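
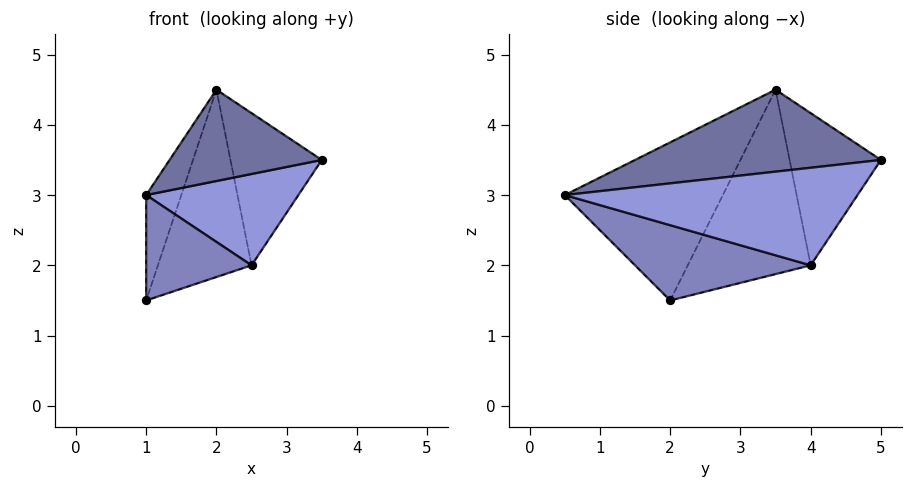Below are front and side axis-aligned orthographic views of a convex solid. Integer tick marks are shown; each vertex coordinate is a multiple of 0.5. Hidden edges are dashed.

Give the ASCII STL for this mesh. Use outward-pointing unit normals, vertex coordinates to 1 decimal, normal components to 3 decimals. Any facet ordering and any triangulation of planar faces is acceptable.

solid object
 facet normal 0.765 -0.473 0.437
  outer loop
   vertex 1.0 0.5 3.0
   vertex 3.5 5.0 3.5
   vertex 2.0 3.5 4.5
  endloop
 endfacet
 facet normal 0.762 -0.457 -0.457
  outer loop
   vertex 2.5 4.0 2.0
   vertex 1.0 0.5 3.0
   vertex 1.0 2.0 1.5
  endloop
 endfacet
 facet normal 0.853 -0.444 -0.273
  outer loop
   vertex 2.5 4.0 2.0
   vertex 3.5 5.0 3.5
   vertex 1.0 0.5 3.0
  endloop
 endfacet
 facet normal -0.795 0.606 -0.038
  outer loop
   vertex 2.5 4.0 2.0
   vertex 1.0 2.0 1.5
   vertex 2.0 3.5 4.5
  endloop
 endfacet
 facet normal -0.707 0.707 0.000
  outer loop
   vertex 2.5 4.0 2.0
   vertex 2.0 3.5 4.5
   vertex 3.5 5.0 3.5
  endloop
 endfacet
 facet normal -0.954 0.212 0.212
  outer loop
   vertex 1.0 0.5 3.0
   vertex 2.0 3.5 4.5
   vertex 1.0 2.0 1.5
  endloop
 endfacet
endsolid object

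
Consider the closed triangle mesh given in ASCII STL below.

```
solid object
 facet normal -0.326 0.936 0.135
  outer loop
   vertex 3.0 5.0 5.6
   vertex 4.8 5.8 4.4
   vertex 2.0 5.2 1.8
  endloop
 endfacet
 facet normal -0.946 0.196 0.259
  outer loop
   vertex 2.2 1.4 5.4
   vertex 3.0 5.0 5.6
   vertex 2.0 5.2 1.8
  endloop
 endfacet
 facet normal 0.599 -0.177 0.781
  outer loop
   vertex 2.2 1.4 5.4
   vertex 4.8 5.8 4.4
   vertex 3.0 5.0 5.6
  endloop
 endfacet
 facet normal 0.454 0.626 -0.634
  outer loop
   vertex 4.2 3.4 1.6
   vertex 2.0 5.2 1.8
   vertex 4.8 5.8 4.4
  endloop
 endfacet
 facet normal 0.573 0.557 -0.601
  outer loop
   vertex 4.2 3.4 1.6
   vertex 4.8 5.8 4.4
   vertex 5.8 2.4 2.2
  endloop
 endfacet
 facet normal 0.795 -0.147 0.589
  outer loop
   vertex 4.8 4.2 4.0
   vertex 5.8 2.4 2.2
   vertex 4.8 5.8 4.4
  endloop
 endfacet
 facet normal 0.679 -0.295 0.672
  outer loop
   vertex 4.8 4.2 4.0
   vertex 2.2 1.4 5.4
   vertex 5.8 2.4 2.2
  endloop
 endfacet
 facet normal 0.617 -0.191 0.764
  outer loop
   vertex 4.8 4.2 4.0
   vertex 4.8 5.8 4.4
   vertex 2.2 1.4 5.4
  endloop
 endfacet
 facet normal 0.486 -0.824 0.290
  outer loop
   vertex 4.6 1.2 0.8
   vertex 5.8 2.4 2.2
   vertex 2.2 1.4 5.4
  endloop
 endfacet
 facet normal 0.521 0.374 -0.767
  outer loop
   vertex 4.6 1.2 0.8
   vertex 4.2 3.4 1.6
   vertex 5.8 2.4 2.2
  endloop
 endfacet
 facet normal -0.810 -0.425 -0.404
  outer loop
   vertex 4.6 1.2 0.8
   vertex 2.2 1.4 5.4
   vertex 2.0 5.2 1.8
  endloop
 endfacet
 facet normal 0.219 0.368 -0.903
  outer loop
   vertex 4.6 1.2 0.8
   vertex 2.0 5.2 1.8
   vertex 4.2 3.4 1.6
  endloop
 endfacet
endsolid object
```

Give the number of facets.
12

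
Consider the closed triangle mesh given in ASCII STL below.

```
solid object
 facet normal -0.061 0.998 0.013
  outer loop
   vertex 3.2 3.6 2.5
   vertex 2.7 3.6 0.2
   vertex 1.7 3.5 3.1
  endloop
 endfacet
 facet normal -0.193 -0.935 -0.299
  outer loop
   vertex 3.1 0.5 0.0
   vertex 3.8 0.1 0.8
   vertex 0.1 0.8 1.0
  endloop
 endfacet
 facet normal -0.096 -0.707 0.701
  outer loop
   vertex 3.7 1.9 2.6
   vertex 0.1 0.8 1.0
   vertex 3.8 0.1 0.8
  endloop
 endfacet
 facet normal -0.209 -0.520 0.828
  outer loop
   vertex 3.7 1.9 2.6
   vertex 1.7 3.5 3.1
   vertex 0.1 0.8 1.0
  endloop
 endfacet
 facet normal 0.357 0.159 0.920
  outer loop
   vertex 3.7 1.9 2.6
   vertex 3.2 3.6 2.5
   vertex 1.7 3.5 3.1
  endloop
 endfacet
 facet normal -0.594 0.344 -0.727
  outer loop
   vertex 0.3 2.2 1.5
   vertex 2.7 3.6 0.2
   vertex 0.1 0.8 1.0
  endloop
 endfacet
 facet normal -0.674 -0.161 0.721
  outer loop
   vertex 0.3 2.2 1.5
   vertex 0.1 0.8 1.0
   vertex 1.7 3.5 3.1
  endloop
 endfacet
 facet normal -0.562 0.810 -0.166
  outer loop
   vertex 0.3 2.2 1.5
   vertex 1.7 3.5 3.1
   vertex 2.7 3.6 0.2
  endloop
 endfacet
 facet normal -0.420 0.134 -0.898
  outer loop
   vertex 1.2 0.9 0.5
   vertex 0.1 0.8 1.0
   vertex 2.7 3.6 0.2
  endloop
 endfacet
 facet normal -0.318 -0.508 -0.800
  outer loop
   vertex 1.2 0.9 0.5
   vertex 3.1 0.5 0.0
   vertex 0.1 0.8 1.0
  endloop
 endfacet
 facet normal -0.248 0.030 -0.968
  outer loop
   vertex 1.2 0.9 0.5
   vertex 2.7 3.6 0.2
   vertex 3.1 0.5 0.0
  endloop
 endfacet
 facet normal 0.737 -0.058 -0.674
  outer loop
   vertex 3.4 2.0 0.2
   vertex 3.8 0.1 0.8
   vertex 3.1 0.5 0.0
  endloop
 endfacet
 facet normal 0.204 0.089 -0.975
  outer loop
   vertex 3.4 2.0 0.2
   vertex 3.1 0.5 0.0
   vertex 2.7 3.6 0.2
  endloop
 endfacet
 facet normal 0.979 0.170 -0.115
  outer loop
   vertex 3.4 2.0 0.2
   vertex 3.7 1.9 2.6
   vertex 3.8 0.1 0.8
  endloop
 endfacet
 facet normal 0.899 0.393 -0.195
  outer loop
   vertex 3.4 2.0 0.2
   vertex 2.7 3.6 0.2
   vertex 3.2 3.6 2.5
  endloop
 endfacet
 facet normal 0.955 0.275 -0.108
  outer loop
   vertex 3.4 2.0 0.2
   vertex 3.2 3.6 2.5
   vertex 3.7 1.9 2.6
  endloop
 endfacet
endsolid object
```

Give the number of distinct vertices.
10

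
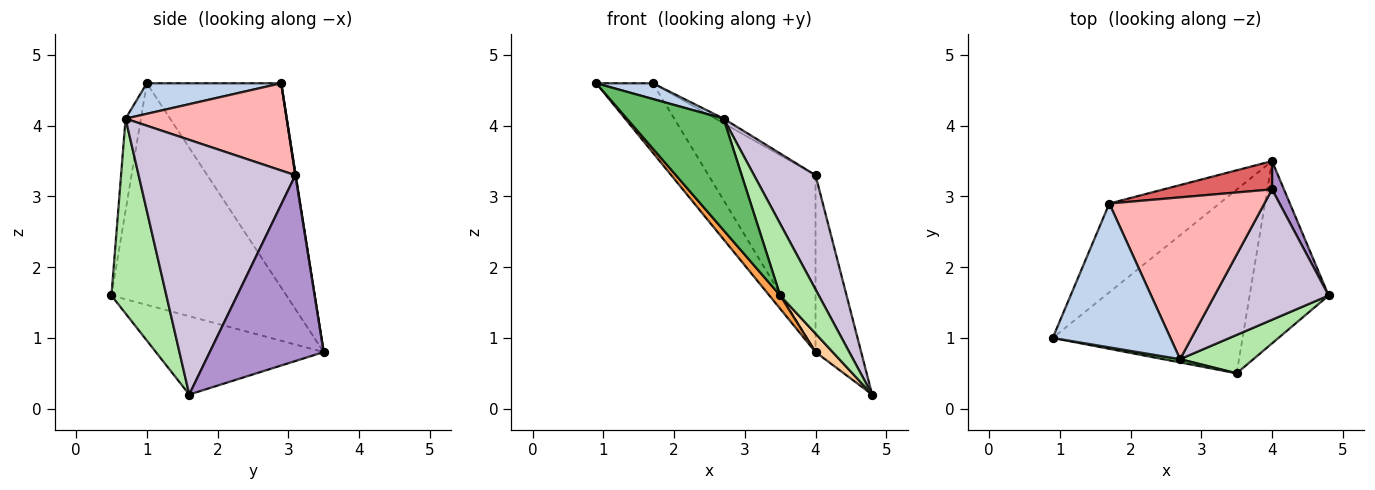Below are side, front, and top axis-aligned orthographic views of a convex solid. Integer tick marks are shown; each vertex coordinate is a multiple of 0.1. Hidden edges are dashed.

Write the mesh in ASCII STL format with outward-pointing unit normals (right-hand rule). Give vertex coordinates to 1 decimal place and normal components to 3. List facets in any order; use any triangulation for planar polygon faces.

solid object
 facet normal -0.825 0.348 -0.445
  outer loop
   vertex 1.7 2.9 4.6
   vertex 4.0 3.5 0.8
   vertex 0.9 1.0 4.6
  endloop
 endfacet
 facet normal 0.250 -0.105 0.963
  outer loop
   vertex 2.7 0.7 4.1
   vertex 1.7 2.9 4.6
   vertex 0.9 1.0 4.6
  endloop
 endfacet
 facet normal -0.759 -0.047 -0.650
  outer loop
   vertex 3.5 0.5 1.6
   vertex 0.9 1.0 4.6
   vertex 4.0 3.5 0.8
  endloop
 endfacet
 facet normal -0.702 -0.072 -0.708
  outer loop
   vertex 3.5 0.5 1.6
   vertex 4.0 3.5 0.8
   vertex 4.8 1.6 0.2
  endloop
 endfacet
 facet normal -0.157 -0.987 0.029
  outer loop
   vertex 3.5 0.5 1.6
   vertex 2.7 0.7 4.1
   vertex 0.9 1.0 4.6
  endloop
 endfacet
 facet normal 0.782 -0.550 0.294
  outer loop
   vertex 3.5 0.5 1.6
   vertex 4.8 1.6 0.2
   vertex 2.7 0.7 4.1
  endloop
 endfacet
 facet normal 0.003 0.987 0.158
  outer loop
   vertex 4.0 3.1 3.3
   vertex 4.0 3.5 0.8
   vertex 1.7 2.9 4.6
  endloop
 endfacet
 facet normal 0.490 0.025 0.871
  outer loop
   vertex 4.0 3.1 3.3
   vertex 1.7 2.9 4.6
   vertex 2.7 0.7 4.1
  endloop
 endfacet
 facet normal 0.927 0.371 0.059
  outer loop
   vertex 4.0 3.1 3.3
   vertex 4.8 1.6 0.2
   vertex 4.0 3.5 0.8
  endloop
 endfacet
 facet normal 0.859 -0.337 0.385
  outer loop
   vertex 4.0 3.1 3.3
   vertex 2.7 0.7 4.1
   vertex 4.8 1.6 0.2
  endloop
 endfacet
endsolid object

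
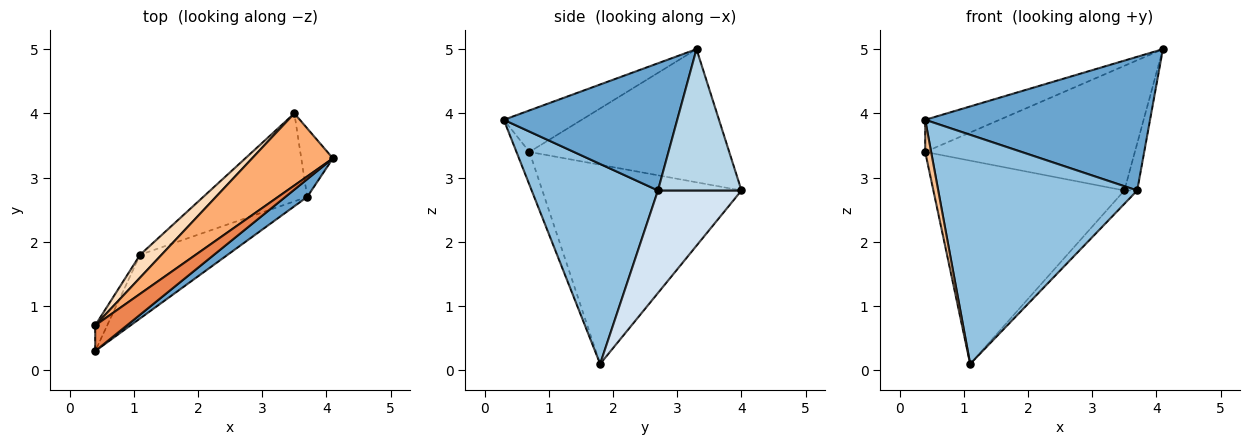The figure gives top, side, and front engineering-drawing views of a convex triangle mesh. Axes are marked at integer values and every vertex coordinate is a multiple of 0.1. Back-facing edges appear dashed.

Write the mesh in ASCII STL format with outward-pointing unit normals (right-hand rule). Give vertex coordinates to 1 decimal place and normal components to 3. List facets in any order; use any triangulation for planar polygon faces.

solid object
 facet normal 0.607 -0.787 0.104
  outer loop
   vertex 3.7 2.7 2.8
   vertex 4.1 3.3 5.0
   vertex 0.4 0.3 3.9
  endloop
 endfacet
 facet normal 0.522 -0.822 -0.228
  outer loop
   vertex 3.7 2.7 2.8
   vertex 0.4 0.3 3.9
   vertex 1.1 1.8 0.1
  endloop
 endfacet
 facet normal 0.965 0.148 -0.216
  outer loop
   vertex 3.7 2.7 2.8
   vertex 3.5 4.0 2.8
   vertex 4.1 3.3 5.0
  endloop
 endfacet
 facet normal 0.698 0.107 -0.708
  outer loop
   vertex 3.7 2.7 2.8
   vertex 1.1 1.8 0.1
   vertex 3.5 4.0 2.8
  endloop
 endfacet
 facet normal -0.634 0.604 0.483
  outer loop
   vertex 0.4 0.7 3.4
   vertex 0.4 0.3 3.9
   vertex 4.1 3.3 5.0
  endloop
 endfacet
 facet normal -0.636 0.668 0.386
  outer loop
   vertex 0.4 0.7 3.4
   vertex 4.1 3.3 5.0
   vertex 3.5 4.0 2.8
  endloop
 endfacet
 facet normal -0.864 -0.393 -0.314
  outer loop
   vertex 0.4 0.7 3.4
   vertex 1.1 1.8 0.1
   vertex 0.4 0.3 3.9
  endloop
 endfacet
 facet normal -0.720 0.690 0.077
  outer loop
   vertex 0.4 0.7 3.4
   vertex 3.5 4.0 2.8
   vertex 1.1 1.8 0.1
  endloop
 endfacet
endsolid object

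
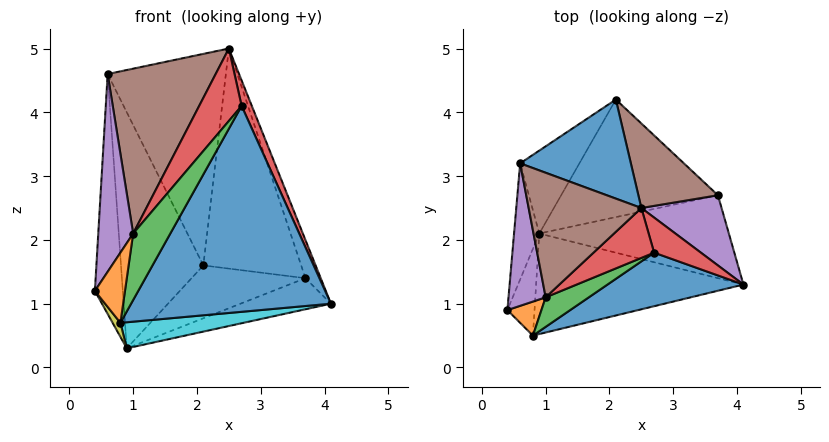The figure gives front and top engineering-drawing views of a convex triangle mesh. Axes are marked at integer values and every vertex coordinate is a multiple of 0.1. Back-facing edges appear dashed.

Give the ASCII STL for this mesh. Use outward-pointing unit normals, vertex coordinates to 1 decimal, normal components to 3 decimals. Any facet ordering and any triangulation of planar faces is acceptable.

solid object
 facet normal 0.237 0.880 0.412
  outer loop
   vertex 0.6 3.2 4.6
   vertex 2.5 2.5 5.0
   vertex 2.1 4.2 1.6
  endloop
 endfacet
 facet normal -0.947 0.289 -0.140
  outer loop
   vertex 0.9 2.1 0.3
   vertex 0.4 0.9 1.2
   vertex 0.6 3.2 4.6
  endloop
 endfacet
 facet normal -0.791 0.577 -0.203
  outer loop
   vertex 0.9 2.1 0.3
   vertex 0.6 3.2 4.6
   vertex 2.1 4.2 1.6
  endloop
 endfacet
 facet normal 0.845 -0.314 0.432
  outer loop
   vertex 2.7 1.8 4.1
   vertex 4.1 1.3 1.0
   vertex 2.5 2.5 5.0
  endloop
 endfacet
 facet normal 0.931 0.175 0.320
  outer loop
   vertex 3.7 2.7 1.4
   vertex 2.5 2.5 5.0
   vertex 4.1 1.3 1.0
  endloop
 endfacet
 facet normal 0.677 0.687 0.264
  outer loop
   vertex 3.7 2.7 1.4
   vertex 2.1 4.2 1.6
   vertex 2.5 2.5 5.0
  endloop
 endfacet
 facet normal 0.281 0.337 -0.899
  outer loop
   vertex 3.7 2.7 1.4
   vertex 4.1 1.3 1.0
   vertex 0.9 2.1 0.3
  endloop
 endfacet
 facet normal 0.261 0.396 -0.880
  outer loop
   vertex 3.7 2.7 1.4
   vertex 0.9 2.1 0.3
   vertex 2.1 4.2 1.6
  endloop
 endfacet
 facet normal -0.812 -0.093 -0.576
  outer loop
   vertex 0.8 0.5 0.7
   vertex 0.4 0.9 1.2
   vertex 0.9 2.1 0.3
  endloop
 endfacet
 facet normal 0.147 -0.249 -0.957
  outer loop
   vertex 0.8 0.5 0.7
   vertex 0.9 2.1 0.3
   vertex 4.1 1.3 1.0
  endloop
 endfacet
 facet normal 0.207 -0.947 0.246
  outer loop
   vertex 0.8 0.5 0.7
   vertex 4.1 1.3 1.0
   vertex 2.7 1.8 4.1
  endloop
 endfacet
 facet normal -0.334 -0.848 0.411
  outer loop
   vertex 1.0 1.1 2.1
   vertex 0.4 0.9 1.2
   vertex 0.8 0.5 0.7
  endloop
 endfacet
 facet normal -0.101 -0.909 0.404
  outer loop
   vertex 1.0 1.1 2.1
   vertex 0.8 0.5 0.7
   vertex 2.7 1.8 4.1
  endloop
 endfacet
 facet normal -0.312 -0.782 0.539
  outer loop
   vertex 1.0 1.1 2.1
   vertex 2.7 1.8 4.1
   vertex 2.5 2.5 5.0
  endloop
 endfacet
 facet normal -0.518 -0.694 0.500
  outer loop
   vertex 1.0 1.1 2.1
   vertex 0.6 3.2 4.6
   vertex 0.4 0.9 1.2
  endloop
 endfacet
 facet normal -0.388 -0.735 0.556
  outer loop
   vertex 1.0 1.1 2.1
   vertex 2.5 2.5 5.0
   vertex 0.6 3.2 4.6
  endloop
 endfacet
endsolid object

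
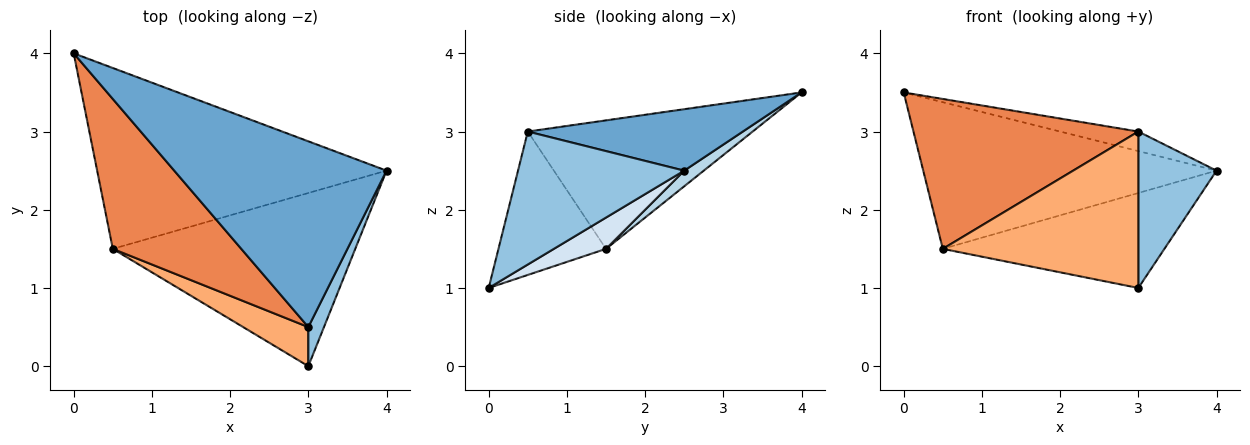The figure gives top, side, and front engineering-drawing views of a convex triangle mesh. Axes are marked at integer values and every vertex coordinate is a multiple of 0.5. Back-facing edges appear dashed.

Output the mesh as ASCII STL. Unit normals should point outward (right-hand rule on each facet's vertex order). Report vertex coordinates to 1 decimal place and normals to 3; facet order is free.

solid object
 facet normal 0.277 0.101 0.956
  outer loop
   vertex 3.0 0.5 3.0
   vertex 4.0 2.5 2.5
   vertex 0.0 4.0 3.5
  endloop
 endfacet
 facet normal 0.900 -0.423 0.106
  outer loop
   vertex 3.0 0.5 3.0
   vertex 3.0 0.0 1.0
   vertex 4.0 2.5 2.5
  endloop
 endfacet
 facet normal 0.042 0.629 -0.776
  outer loop
   vertex 0.5 1.5 1.5
   vertex 0.0 4.0 3.5
   vertex 4.0 2.5 2.5
  endloop
 endfacet
 facet normal 0.112 0.478 -0.871
  outer loop
   vertex 0.5 1.5 1.5
   vertex 4.0 2.5 2.5
   vertex 3.0 0.0 1.0
  endloop
 endfacet
 facet normal -0.577 -0.577 0.577
  outer loop
   vertex 0.5 1.5 1.5
   vertex 3.0 0.5 3.0
   vertex 0.0 4.0 3.5
  endloop
 endfacet
 facet normal -0.471 -0.856 0.214
  outer loop
   vertex 0.5 1.5 1.5
   vertex 3.0 0.0 1.0
   vertex 3.0 0.5 3.0
  endloop
 endfacet
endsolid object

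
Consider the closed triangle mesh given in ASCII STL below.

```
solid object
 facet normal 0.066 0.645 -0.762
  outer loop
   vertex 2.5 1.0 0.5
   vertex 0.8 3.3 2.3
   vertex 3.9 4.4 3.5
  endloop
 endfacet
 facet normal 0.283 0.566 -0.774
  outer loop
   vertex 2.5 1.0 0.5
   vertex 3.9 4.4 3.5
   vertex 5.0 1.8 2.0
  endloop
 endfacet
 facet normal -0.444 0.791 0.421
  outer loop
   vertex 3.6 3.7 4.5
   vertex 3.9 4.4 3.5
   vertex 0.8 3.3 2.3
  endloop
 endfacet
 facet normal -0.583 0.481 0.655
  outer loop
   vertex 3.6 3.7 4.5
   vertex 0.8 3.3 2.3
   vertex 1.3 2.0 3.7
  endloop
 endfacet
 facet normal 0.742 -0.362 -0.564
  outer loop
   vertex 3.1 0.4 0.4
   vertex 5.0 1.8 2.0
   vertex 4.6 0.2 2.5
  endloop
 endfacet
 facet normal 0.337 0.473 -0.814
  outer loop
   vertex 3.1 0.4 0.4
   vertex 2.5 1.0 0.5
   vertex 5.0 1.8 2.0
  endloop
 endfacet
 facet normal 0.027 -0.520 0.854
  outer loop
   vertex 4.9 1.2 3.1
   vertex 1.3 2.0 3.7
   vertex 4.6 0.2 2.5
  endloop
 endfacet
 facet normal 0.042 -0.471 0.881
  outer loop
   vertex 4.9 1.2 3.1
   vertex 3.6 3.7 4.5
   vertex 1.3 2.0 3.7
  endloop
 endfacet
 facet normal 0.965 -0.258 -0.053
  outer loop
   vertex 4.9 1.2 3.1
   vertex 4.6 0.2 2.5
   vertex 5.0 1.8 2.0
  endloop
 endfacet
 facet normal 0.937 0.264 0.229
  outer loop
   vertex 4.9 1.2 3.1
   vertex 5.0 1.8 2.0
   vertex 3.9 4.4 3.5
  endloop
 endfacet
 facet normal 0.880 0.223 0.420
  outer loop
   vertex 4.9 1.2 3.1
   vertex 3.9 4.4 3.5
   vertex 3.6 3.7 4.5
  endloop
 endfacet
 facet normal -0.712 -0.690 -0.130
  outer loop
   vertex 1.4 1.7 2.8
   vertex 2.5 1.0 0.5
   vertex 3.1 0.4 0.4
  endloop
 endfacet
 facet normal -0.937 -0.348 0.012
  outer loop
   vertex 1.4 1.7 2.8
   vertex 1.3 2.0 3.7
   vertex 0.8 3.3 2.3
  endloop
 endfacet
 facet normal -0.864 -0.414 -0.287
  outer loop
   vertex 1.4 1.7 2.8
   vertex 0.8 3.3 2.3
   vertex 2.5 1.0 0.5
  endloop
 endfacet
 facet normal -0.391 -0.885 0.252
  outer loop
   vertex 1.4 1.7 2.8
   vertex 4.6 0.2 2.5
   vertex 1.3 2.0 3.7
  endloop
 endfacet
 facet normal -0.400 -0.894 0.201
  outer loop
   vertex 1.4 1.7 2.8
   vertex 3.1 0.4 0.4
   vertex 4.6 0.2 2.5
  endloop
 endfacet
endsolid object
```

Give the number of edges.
24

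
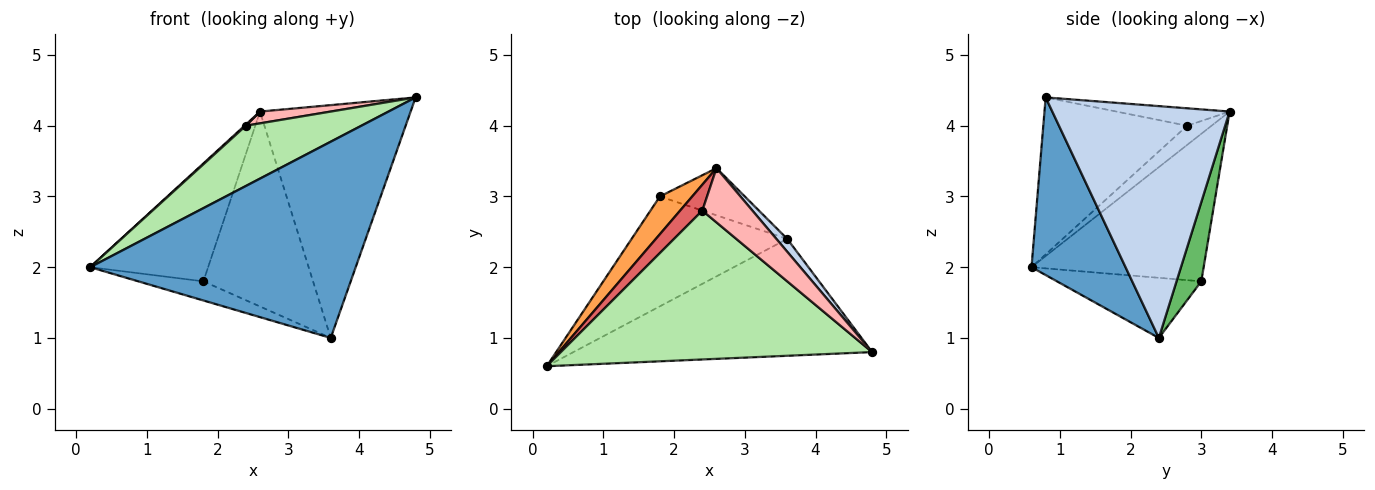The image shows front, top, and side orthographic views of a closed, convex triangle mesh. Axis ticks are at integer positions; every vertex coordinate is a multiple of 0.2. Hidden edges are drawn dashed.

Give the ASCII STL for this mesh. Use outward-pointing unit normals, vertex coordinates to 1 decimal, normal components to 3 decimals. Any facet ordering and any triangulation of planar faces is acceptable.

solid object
 facet normal 0.291 -0.822 -0.490
  outer loop
   vertex 3.6 2.4 1.0
   vertex 4.8 0.8 4.4
   vertex 0.2 0.6 2.0
  endloop
 endfacet
 facet normal 0.762 0.647 0.036
  outer loop
   vertex 3.6 2.4 1.0
   vertex 2.6 3.4 4.2
   vertex 4.8 0.8 4.4
  endloop
 endfacet
 facet normal -0.812 0.556 0.178
  outer loop
   vertex 1.8 3.0 1.8
   vertex 0.2 0.6 2.0
   vertex 2.6 3.4 4.2
  endloop
 endfacet
 facet normal -0.356 0.160 -0.921
  outer loop
   vertex 1.8 3.0 1.8
   vertex 3.6 2.4 1.0
   vertex 0.2 0.6 2.0
  endloop
 endfacet
 facet normal 0.214 0.949 -0.230
  outer loop
   vertex 1.8 3.0 1.8
   vertex 2.6 3.4 4.2
   vertex 3.6 2.4 1.0
  endloop
 endfacet
 facet normal -0.423 -0.340 0.840
  outer loop
   vertex 2.4 2.8 4.0
   vertex 0.2 0.6 2.0
   vertex 4.8 0.8 4.4
  endloop
 endfacet
 facet normal -0.653 -0.034 0.756
  outer loop
   vertex 2.4 2.8 4.0
   vertex 2.6 3.4 4.2
   vertex 0.2 0.6 2.0
  endloop
 endfacet
 facet normal -0.322 -0.201 0.925
  outer loop
   vertex 2.4 2.8 4.0
   vertex 4.8 0.8 4.4
   vertex 2.6 3.4 4.2
  endloop
 endfacet
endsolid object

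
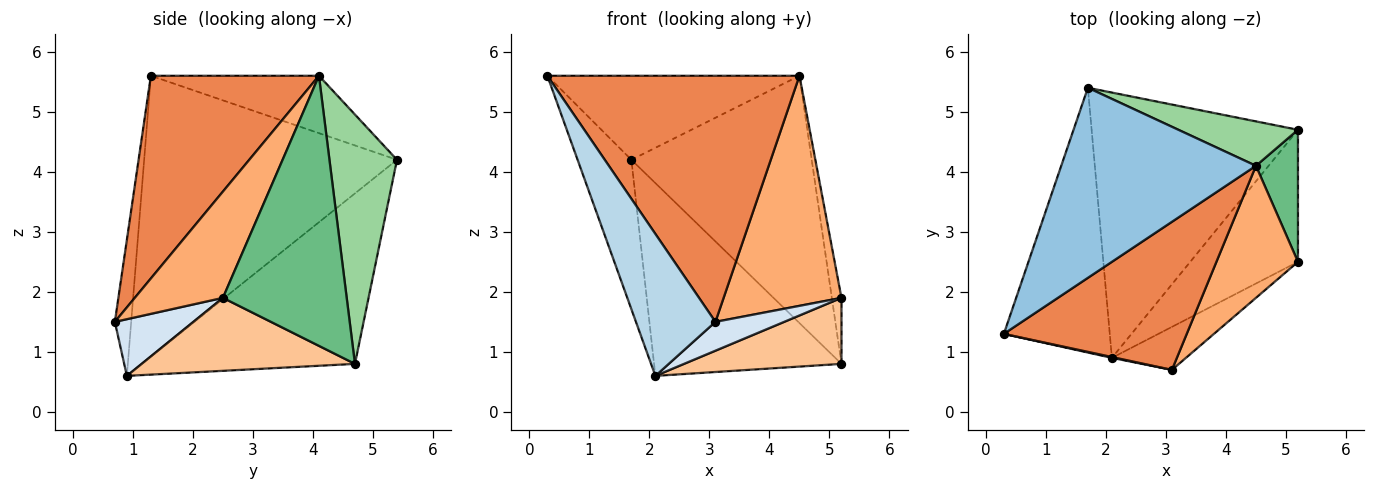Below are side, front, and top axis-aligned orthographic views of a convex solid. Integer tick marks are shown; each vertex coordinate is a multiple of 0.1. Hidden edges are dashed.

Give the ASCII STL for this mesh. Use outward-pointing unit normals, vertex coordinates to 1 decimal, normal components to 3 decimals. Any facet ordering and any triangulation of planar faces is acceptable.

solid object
 facet normal -0.918 0.195 -0.346
  outer loop
   vertex 2.1 0.9 0.6
   vertex 0.3 1.3 5.6
   vertex 1.7 5.4 4.2
  endloop
 endfacet
 facet normal -0.260 0.390 0.883
  outer loop
   vertex 4.5 4.1 5.6
   vertex 1.7 5.4 4.2
   vertex 0.3 1.3 5.6
  endloop
 endfacet
 facet normal -0.201 -0.980 0.006
  outer loop
   vertex 3.1 0.7 1.5
   vertex 0.3 1.3 5.6
   vertex 2.1 0.9 0.6
  endloop
 endfacet
 facet normal 0.537 -0.470 -0.701
  outer loop
   vertex 3.1 0.7 1.5
   vertex 2.1 0.9 0.6
   vertex 5.2 2.5 1.9
  endloop
 endfacet
 facet normal 0.496 -0.744 0.448
  outer loop
   vertex 3.1 0.7 1.5
   vertex 4.5 4.1 5.6
   vertex 0.3 1.3 5.6
  endloop
 endfacet
 facet normal 0.544 -0.728 0.418
  outer loop
   vertex 3.1 0.7 1.5
   vertex 5.2 2.5 1.9
   vertex 4.5 4.1 5.6
  endloop
 endfacet
 facet normal 0.518 -0.382 -0.765
  outer loop
   vertex 5.2 4.7 0.8
   vertex 5.2 2.5 1.9
   vertex 2.1 0.9 0.6
  endloop
 endfacet
 facet normal -0.556 0.489 -0.673
  outer loop
   vertex 5.2 4.7 0.8
   vertex 2.1 0.9 0.6
   vertex 1.7 5.4 4.2
  endloop
 endfacet
 facet normal 0.985 0.077 0.153
  outer loop
   vertex 5.2 4.7 0.8
   vertex 4.5 4.1 5.6
   vertex 5.2 2.5 1.9
  endloop
 endfacet
 facet normal 0.346 0.924 0.166
  outer loop
   vertex 5.2 4.7 0.8
   vertex 1.7 5.4 4.2
   vertex 4.5 4.1 5.6
  endloop
 endfacet
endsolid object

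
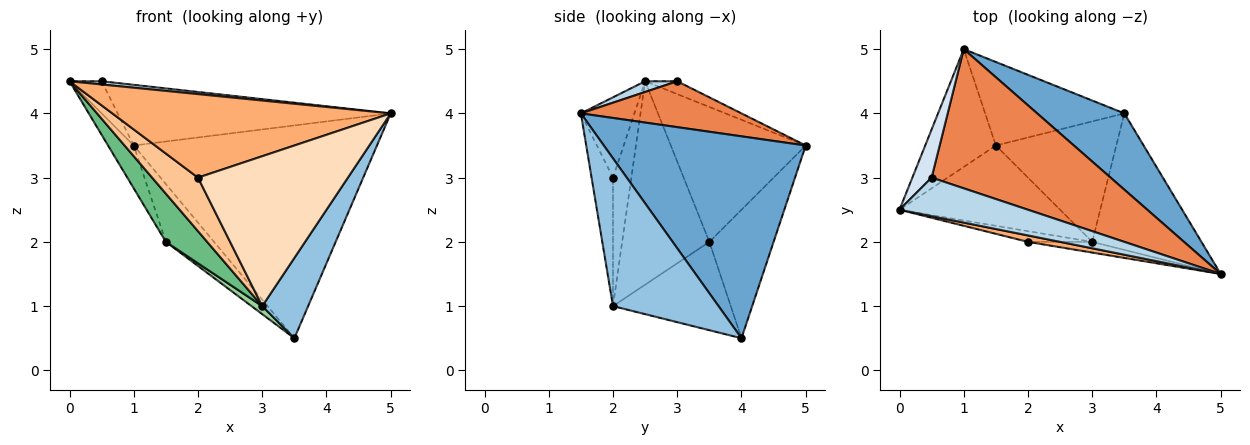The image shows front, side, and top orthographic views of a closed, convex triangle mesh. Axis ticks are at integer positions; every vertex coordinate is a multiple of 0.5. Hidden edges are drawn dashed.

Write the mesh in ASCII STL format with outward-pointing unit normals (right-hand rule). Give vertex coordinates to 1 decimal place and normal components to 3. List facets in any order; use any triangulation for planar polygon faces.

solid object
 facet normal 0.616 0.742 0.266
  outer loop
   vertex 3.5 4.0 0.5
   vertex 1.0 5.0 3.5
   vertex 5.0 1.5 4.0
  endloop
 endfacet
 facet normal 0.759 -0.330 -0.561
  outer loop
   vertex 3.0 2.0 1.0
   vertex 3.5 4.0 0.5
   vertex 5.0 1.5 4.0
  endloop
 endfacet
 facet normal 0.083 -0.083 0.993
  outer loop
   vertex 0.5 3.0 4.5
   vertex 0.0 2.5 4.5
   vertex 5.0 1.5 4.0
  endloop
 endfacet
 facet normal -0.485 0.485 0.728
  outer loop
   vertex 0.5 3.0 4.5
   vertex 1.0 5.0 3.5
   vertex 0.0 2.5 4.5
  endloop
 endfacet
 facet normal 0.229 0.389 0.892
  outer loop
   vertex 0.5 3.0 4.5
   vertex 5.0 1.5 4.0
   vertex 1.0 5.0 3.5
  endloop
 endfacet
 facet normal -0.188 -0.979 0.075
  outer loop
   vertex 2.0 2.0 3.0
   vertex 5.0 1.5 4.0
   vertex 0.0 2.5 4.5
  endloop
 endfacet
 facet normal -0.365 -0.913 -0.183
  outer loop
   vertex 2.0 2.0 3.0
   vertex 0.0 2.5 4.5
   vertex 3.0 2.0 1.0
  endloop
 endfacet
 facet normal -0.141 -0.987 -0.071
  outer loop
   vertex 2.0 2.0 3.0
   vertex 3.0 2.0 1.0
   vertex 5.0 1.5 4.0
  endloop
 endfacet
 facet normal -0.736 -0.348 -0.581
  outer loop
   vertex 1.5 3.5 2.0
   vertex 3.0 2.0 1.0
   vertex 0.0 2.5 4.5
  endloop
 endfacet
 facet normal -0.591 -0.054 -0.805
  outer loop
   vertex 1.5 3.5 2.0
   vertex 3.5 4.0 0.5
   vertex 3.0 2.0 1.0
  endloop
 endfacet
 facet normal -0.873 0.166 -0.458
  outer loop
   vertex 1.5 3.5 2.0
   vertex 0.0 2.5 4.5
   vertex 1.0 5.0 3.5
  endloop
 endfacet
 facet normal -0.605 0.453 -0.655
  outer loop
   vertex 1.5 3.5 2.0
   vertex 1.0 5.0 3.5
   vertex 3.5 4.0 0.5
  endloop
 endfacet
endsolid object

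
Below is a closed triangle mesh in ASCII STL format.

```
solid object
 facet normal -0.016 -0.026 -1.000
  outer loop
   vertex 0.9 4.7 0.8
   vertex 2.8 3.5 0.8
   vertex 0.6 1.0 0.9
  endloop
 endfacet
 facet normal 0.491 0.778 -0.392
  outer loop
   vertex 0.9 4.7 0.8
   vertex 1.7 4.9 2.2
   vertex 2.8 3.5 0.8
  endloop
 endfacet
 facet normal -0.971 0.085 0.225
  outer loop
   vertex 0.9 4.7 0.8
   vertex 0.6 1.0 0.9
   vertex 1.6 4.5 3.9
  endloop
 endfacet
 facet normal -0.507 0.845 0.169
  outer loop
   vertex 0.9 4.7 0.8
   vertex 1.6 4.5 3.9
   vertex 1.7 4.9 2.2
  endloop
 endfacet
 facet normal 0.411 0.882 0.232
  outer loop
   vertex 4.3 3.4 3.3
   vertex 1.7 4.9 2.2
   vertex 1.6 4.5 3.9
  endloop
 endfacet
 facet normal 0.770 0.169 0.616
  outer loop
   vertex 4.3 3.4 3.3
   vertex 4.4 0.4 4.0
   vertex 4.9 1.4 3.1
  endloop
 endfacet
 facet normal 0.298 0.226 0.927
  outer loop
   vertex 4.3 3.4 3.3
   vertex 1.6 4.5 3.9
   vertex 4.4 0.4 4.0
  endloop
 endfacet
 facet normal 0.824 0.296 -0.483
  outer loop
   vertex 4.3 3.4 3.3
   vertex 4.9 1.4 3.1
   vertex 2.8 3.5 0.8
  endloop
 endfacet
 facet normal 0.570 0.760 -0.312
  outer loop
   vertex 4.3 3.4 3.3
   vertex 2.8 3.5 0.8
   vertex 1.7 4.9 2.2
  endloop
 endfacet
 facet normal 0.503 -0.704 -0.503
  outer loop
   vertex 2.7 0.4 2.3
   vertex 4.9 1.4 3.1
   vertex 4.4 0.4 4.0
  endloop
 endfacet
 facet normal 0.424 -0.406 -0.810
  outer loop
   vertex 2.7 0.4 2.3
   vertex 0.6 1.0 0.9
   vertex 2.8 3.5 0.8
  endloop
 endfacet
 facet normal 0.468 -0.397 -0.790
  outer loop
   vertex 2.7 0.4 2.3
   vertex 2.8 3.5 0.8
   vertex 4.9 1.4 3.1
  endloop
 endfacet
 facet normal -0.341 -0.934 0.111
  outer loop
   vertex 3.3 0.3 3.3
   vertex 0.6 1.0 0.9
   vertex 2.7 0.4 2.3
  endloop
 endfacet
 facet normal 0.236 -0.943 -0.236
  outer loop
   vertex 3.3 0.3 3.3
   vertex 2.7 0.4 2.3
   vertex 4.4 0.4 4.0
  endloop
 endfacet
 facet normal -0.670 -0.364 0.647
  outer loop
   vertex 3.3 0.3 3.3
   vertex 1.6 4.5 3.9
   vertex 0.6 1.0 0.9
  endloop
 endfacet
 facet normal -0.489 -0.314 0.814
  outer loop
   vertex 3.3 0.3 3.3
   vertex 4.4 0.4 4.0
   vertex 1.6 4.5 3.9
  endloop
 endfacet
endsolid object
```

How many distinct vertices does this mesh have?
10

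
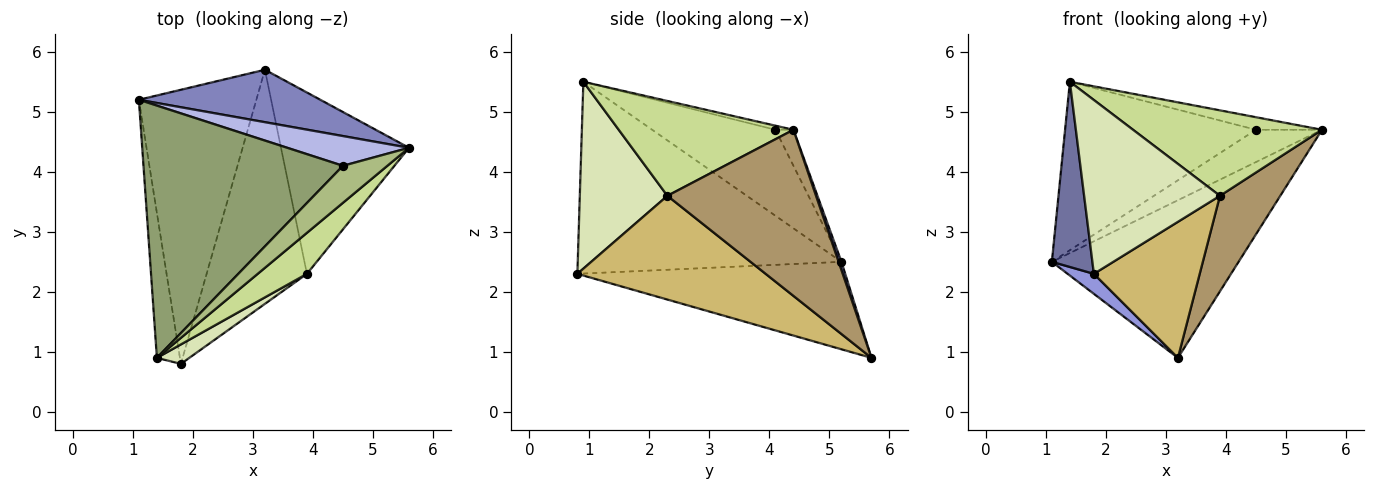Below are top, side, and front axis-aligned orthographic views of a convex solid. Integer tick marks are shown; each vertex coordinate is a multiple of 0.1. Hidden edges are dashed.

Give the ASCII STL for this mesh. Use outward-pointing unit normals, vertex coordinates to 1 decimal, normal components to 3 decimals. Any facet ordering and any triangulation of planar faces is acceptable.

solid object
 facet normal -0.982 -0.151 -0.118
  outer loop
   vertex 1.4 0.9 5.5
   vertex 1.1 5.2 2.5
   vertex 1.8 0.8 2.3
  endloop
 endfacet
 facet normal 0.014 0.949 0.315
  outer loop
   vertex 3.2 5.7 0.9
   vertex 1.1 5.2 2.5
   vertex 5.6 4.4 4.7
  endloop
 endfacet
 facet normal -0.596 -0.058 -0.801
  outer loop
   vertex 3.2 5.7 0.9
   vertex 1.8 0.8 2.3
   vertex 1.1 5.2 2.5
  endloop
 endfacet
 facet normal -0.197 0.721 0.664
  outer loop
   vertex 4.5 4.1 4.7
   vertex 5.6 4.4 4.7
   vertex 1.1 5.2 2.5
  endloop
 endfacet
 facet normal -0.337 0.523 0.783
  outer loop
   vertex 4.5 4.1 4.7
   vertex 1.1 5.2 2.5
   vertex 1.4 0.9 5.5
  endloop
 endfacet
 facet normal -0.087 0.320 0.943
  outer loop
   vertex 4.5 4.1 4.7
   vertex 1.4 0.9 5.5
   vertex 5.6 4.4 4.7
  endloop
 endfacet
 facet normal 0.640 -0.692 0.332
  outer loop
   vertex 3.9 2.3 3.6
   vertex 5.6 4.4 4.7
   vertex 1.4 0.9 5.5
  endloop
 endfacet
 facet normal 0.540 -0.837 0.094
  outer loop
   vertex 3.9 2.3 3.6
   vertex 1.4 0.9 5.5
   vertex 1.8 0.8 2.3
  endloop
 endfacet
 facet normal 0.754 -0.306 -0.581
  outer loop
   vertex 3.9 2.3 3.6
   vertex 3.2 5.7 0.9
   vertex 5.6 4.4 4.7
  endloop
 endfacet
 facet normal 0.667 -0.375 -0.645
  outer loop
   vertex 3.9 2.3 3.6
   vertex 1.8 0.8 2.3
   vertex 3.2 5.7 0.9
  endloop
 endfacet
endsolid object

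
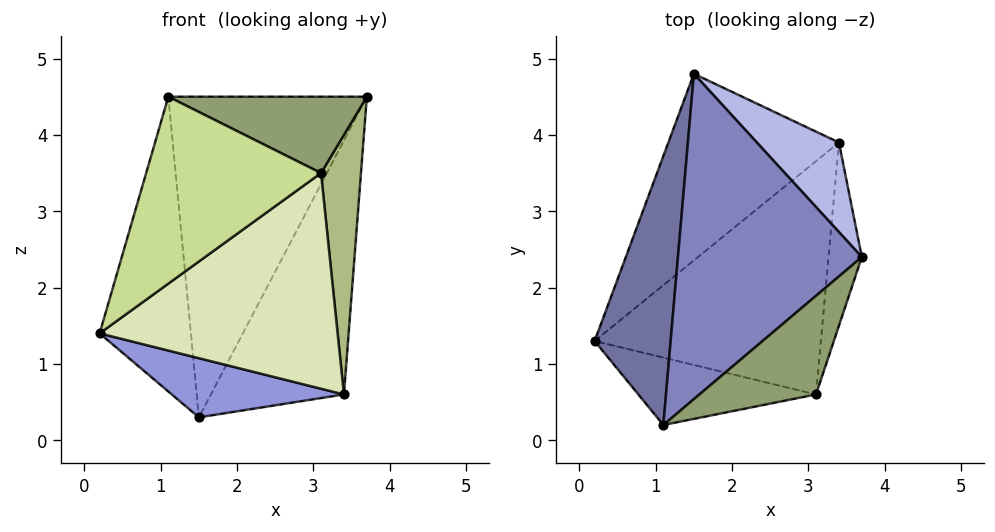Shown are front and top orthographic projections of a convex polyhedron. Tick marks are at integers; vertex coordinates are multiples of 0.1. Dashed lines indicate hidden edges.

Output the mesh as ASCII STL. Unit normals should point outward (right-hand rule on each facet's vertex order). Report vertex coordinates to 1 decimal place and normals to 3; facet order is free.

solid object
 facet normal -0.817 0.426 0.388
  outer loop
   vertex 1.1 0.2 4.5
   vertex 1.5 4.8 0.3
   vertex 0.2 1.3 1.4
  endloop
 endfacet
 facet normal -0.511 0.604 0.612
  outer loop
   vertex 1.1 0.2 4.5
   vertex 3.7 2.4 4.5
   vertex 1.5 4.8 0.3
  endloop
 endfacet
 facet normal 0.007 -0.302 -0.953
  outer loop
   vertex 3.4 3.9 0.6
   vertex 0.2 1.3 1.4
   vertex 1.5 4.8 0.3
  endloop
 endfacet
 facet normal 0.367 0.877 0.309
  outer loop
   vertex 3.4 3.9 0.6
   vertex 1.5 4.8 0.3
   vertex 3.7 2.4 4.5
  endloop
 endfacet
 facet normal 0.460 -0.543 0.702
  outer loop
   vertex 3.1 0.6 3.5
   vertex 3.7 2.4 4.5
   vertex 1.1 0.2 4.5
  endloop
 endfacet
 facet normal 0.960 -0.230 -0.162
  outer loop
   vertex 3.1 0.6 3.5
   vertex 3.4 3.9 0.6
   vertex 3.7 2.4 4.5
  endloop
 endfacet
 facet normal 0.019 -0.941 -0.339
  outer loop
   vertex 3.1 0.6 3.5
   vertex 1.1 0.2 4.5
   vertex 0.2 1.3 1.4
  endloop
 endfacet
 facet normal 0.345 -0.637 -0.689
  outer loop
   vertex 3.1 0.6 3.5
   vertex 0.2 1.3 1.4
   vertex 3.4 3.9 0.6
  endloop
 endfacet
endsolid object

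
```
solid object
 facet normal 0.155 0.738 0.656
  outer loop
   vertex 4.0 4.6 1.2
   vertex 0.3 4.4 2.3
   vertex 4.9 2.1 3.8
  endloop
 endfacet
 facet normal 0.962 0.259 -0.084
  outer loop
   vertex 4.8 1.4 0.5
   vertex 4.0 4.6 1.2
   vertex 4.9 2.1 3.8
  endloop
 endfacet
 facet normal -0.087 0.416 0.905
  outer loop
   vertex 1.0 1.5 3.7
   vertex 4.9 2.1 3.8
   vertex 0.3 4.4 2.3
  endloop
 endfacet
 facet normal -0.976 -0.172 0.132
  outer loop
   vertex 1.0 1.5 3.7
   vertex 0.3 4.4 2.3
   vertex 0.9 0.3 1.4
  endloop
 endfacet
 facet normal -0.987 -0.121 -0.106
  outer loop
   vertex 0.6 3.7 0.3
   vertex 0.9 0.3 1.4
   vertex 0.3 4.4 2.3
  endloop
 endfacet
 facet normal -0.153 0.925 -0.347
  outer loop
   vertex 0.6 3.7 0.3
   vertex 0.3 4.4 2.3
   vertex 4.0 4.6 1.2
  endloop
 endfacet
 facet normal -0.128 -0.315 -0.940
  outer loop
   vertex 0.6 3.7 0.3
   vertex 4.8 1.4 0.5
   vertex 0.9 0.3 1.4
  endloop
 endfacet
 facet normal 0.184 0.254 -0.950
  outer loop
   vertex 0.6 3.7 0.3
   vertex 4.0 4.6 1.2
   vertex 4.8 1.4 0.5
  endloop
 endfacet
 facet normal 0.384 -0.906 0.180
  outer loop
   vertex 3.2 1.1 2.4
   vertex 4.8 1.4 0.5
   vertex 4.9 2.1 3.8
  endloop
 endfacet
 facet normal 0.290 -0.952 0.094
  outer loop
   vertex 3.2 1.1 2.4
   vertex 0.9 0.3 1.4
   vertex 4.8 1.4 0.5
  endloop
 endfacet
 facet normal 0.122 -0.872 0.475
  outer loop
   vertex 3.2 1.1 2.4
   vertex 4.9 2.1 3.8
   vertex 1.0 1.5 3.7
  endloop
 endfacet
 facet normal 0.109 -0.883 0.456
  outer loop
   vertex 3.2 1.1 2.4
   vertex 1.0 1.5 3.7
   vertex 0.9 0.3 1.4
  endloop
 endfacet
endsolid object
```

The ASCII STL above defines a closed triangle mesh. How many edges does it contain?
18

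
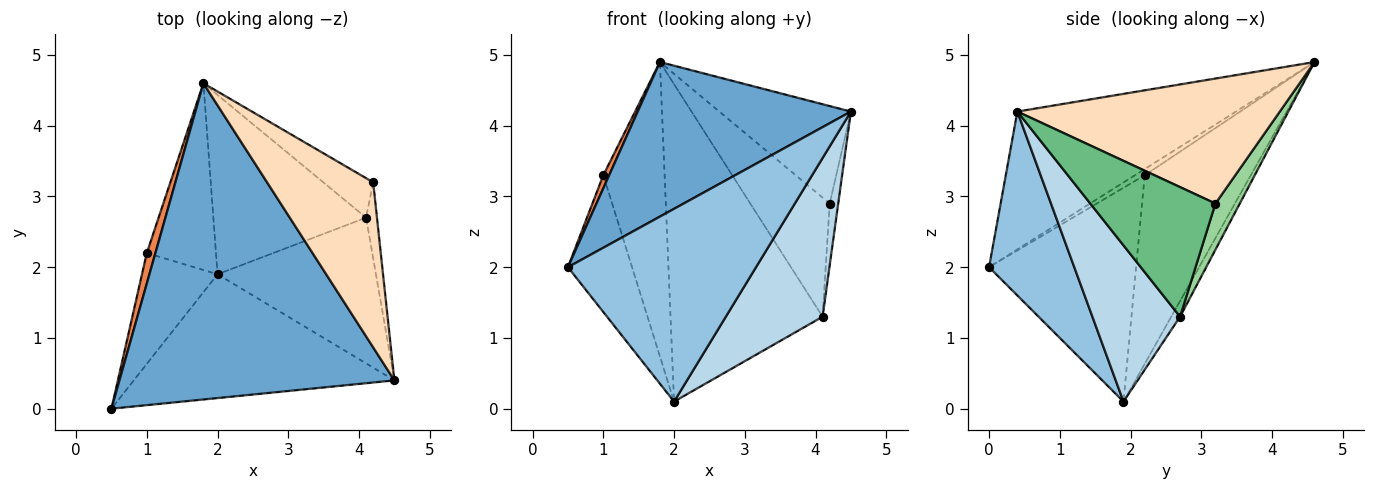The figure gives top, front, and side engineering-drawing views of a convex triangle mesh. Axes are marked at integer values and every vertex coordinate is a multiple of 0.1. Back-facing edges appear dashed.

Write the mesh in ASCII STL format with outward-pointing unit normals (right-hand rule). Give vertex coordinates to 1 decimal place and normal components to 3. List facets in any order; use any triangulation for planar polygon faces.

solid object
 facet normal -0.411 -0.400 0.819
  outer loop
   vertex 1.8 4.6 4.9
   vertex 0.5 0.0 2.0
   vertex 4.5 0.4 4.2
  endloop
 endfacet
 facet normal 0.356 -0.786 -0.505
  outer loop
   vertex 2.0 1.9 0.1
   vertex 4.5 0.4 4.2
   vertex 0.5 0.0 2.0
  endloop
 endfacet
 facet normal 0.555 -0.613 -0.563
  outer loop
   vertex 4.1 2.7 1.3
   vertex 4.5 0.4 4.2
   vertex 2.0 1.9 0.1
  endloop
 endfacet
 facet normal -0.051 0.870 -0.491
  outer loop
   vertex 4.1 2.7 1.3
   vertex 2.0 1.9 0.1
   vertex 1.8 4.6 4.9
  endloop
 endfacet
 facet normal -0.549 -0.329 0.768
  outer loop
   vertex 1.0 2.2 3.3
   vertex 0.5 0.0 2.0
   vertex 1.8 4.6 4.9
  endloop
 endfacet
 facet normal -0.872 0.380 -0.308
  outer loop
   vertex 1.0 2.2 3.3
   vertex 2.0 1.9 0.1
   vertex 0.5 0.0 2.0
  endloop
 endfacet
 facet normal -0.825 0.477 -0.303
  outer loop
   vertex 1.0 2.2 3.3
   vertex 1.8 4.6 4.9
   vertex 2.0 1.9 0.1
  endloop
 endfacet
 facet normal 0.712 0.357 0.605
  outer loop
   vertex 4.2 3.2 2.9
   vertex 1.8 4.6 4.9
   vertex 4.5 0.4 4.2
  endloop
 endfacet
 facet normal 0.994 0.068 -0.083
  outer loop
   vertex 4.2 3.2 2.9
   vertex 4.5 0.4 4.2
   vertex 4.1 2.7 1.3
  endloop
 endfacet
 facet normal 0.280 0.911 -0.302
  outer loop
   vertex 4.2 3.2 2.9
   vertex 4.1 2.7 1.3
   vertex 1.8 4.6 4.9
  endloop
 endfacet
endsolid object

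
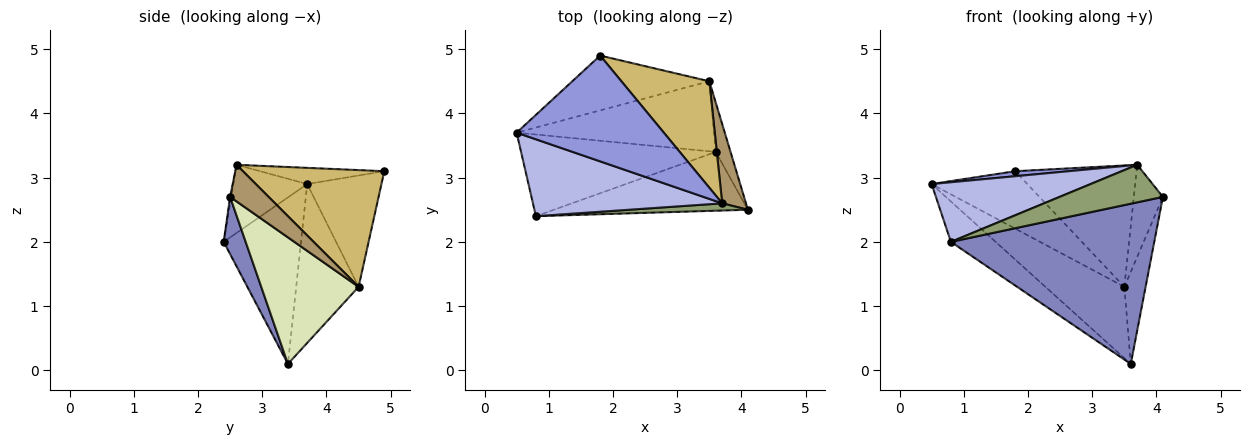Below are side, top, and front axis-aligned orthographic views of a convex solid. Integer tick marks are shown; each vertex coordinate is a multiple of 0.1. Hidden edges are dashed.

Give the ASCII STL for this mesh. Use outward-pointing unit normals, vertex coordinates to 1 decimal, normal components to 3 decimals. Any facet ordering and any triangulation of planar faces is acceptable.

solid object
 facet normal -0.608 0.352 -0.711
  outer loop
   vertex 0.8 2.4 2.0
   vertex 0.5 3.7 2.9
   vertex 3.6 3.4 0.1
  endloop
 endfacet
 facet normal 0.101 -0.934 -0.343
  outer loop
   vertex 0.8 2.4 2.0
   vertex 3.6 3.4 0.1
   vertex 4.1 2.5 2.7
  endloop
 endfacet
 facet normal -0.109 -0.047 0.993
  outer loop
   vertex 3.7 2.6 3.2
   vertex 1.8 4.9 3.1
   vertex 0.5 3.7 2.9
  endloop
 endfacet
 facet normal -0.274 -0.589 0.760
  outer loop
   vertex 3.7 2.6 3.2
   vertex 0.5 3.7 2.9
   vertex 0.8 2.4 2.0
  endloop
 endfacet
 facet normal -0.010 -0.982 0.188
  outer loop
   vertex 3.7 2.6 3.2
   vertex 0.8 2.4 2.0
   vertex 4.1 2.5 2.7
  endloop
 endfacet
 facet normal -0.489 0.631 -0.602
  outer loop
   vertex 3.5 4.5 1.3
   vertex 0.5 3.7 2.9
   vertex 1.8 4.9 3.1
  endloop
 endfacet
 facet normal -0.491 0.621 -0.610
  outer loop
   vertex 3.5 4.5 1.3
   vertex 3.6 3.4 0.1
   vertex 0.5 3.7 2.9
  endloop
 endfacet
 facet normal 0.971 0.212 -0.113
  outer loop
   vertex 3.5 4.5 1.3
   vertex 4.1 2.5 2.7
   vertex 3.6 3.4 0.1
  endloop
 endfacet
 facet normal 0.709 0.535 0.460
  outer loop
   vertex 3.5 4.5 1.3
   vertex 3.7 2.6 3.2
   vertex 4.1 2.5 2.7
  endloop
 endfacet
 facet normal 0.659 0.566 0.496
  outer loop
   vertex 3.5 4.5 1.3
   vertex 1.8 4.9 3.1
   vertex 3.7 2.6 3.2
  endloop
 endfacet
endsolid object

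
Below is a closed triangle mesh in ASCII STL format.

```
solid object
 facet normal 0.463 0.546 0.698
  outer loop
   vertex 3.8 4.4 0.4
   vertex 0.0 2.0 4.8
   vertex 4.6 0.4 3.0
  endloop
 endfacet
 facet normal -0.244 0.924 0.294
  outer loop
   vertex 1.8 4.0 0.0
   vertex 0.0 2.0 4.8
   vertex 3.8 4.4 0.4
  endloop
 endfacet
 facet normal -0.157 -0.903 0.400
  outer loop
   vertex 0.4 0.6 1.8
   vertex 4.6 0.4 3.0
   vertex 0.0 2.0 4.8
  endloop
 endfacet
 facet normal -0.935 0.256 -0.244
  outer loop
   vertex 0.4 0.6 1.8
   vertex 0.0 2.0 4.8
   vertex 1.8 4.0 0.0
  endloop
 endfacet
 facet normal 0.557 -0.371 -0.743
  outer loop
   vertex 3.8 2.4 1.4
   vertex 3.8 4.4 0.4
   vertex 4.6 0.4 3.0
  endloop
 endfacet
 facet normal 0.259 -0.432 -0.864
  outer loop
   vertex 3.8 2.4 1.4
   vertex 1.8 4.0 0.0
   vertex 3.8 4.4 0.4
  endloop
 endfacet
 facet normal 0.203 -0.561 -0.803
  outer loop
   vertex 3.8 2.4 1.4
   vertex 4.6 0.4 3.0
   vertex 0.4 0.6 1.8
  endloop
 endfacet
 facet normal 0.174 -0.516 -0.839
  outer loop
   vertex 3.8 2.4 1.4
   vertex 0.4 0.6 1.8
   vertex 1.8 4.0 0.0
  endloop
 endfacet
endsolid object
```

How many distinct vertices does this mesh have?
6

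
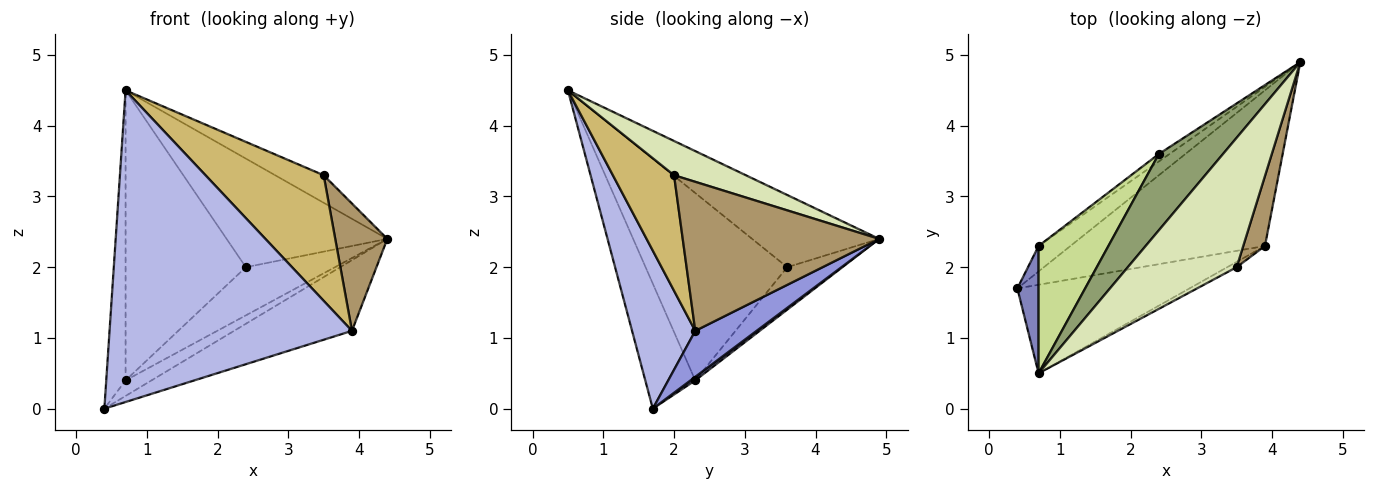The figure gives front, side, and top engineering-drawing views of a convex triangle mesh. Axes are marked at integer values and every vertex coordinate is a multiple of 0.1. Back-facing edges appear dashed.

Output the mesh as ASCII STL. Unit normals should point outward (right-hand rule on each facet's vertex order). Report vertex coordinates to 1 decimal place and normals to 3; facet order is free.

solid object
 facet normal 0.094 0.519 -0.849
  outer loop
   vertex 0.7 2.3 0.4
   vertex 4.4 4.9 2.4
   vertex 0.4 1.7 0.0
  endloop
 endfacet
 facet normal -0.921 0.356 0.156
  outer loop
   vertex 0.7 2.3 0.4
   vertex 0.4 1.7 0.0
   vertex 0.7 0.5 4.5
  endloop
 endfacet
 facet normal 0.210 0.405 -0.890
  outer loop
   vertex 3.9 2.3 1.1
   vertex 0.4 1.7 0.0
   vertex 4.4 4.9 2.4
  endloop
 endfacet
 facet normal 0.243 -0.933 -0.265
  outer loop
   vertex 3.9 2.3 1.1
   vertex 0.7 0.5 4.5
   vertex 0.4 1.7 0.0
  endloop
 endfacet
 facet normal -0.543 0.687 0.483
  outer loop
   vertex 2.4 3.6 2.0
   vertex 0.7 0.5 4.5
   vertex 4.4 4.9 2.4
  endloop
 endfacet
 facet normal -0.522 0.843 -0.130
  outer loop
   vertex 2.4 3.6 2.0
   vertex 4.4 4.9 2.4
   vertex 0.7 2.3 0.4
  endloop
 endfacet
 facet normal -0.733 0.623 0.273
  outer loop
   vertex 2.4 3.6 2.0
   vertex 0.7 2.3 0.4
   vertex 0.7 0.5 4.5
  endloop
 endfacet
 facet normal 0.294 0.199 0.935
  outer loop
   vertex 3.5 2.0 3.3
   vertex 4.4 4.9 2.4
   vertex 0.7 0.5 4.5
  endloop
 endfacet
 facet normal 0.957 -0.254 0.139
  outer loop
   vertex 3.5 2.0 3.3
   vertex 3.9 2.3 1.1
   vertex 4.4 4.9 2.4
  endloop
 endfacet
 facet normal 0.459 -0.887 -0.037
  outer loop
   vertex 3.5 2.0 3.3
   vertex 0.7 0.5 4.5
   vertex 3.9 2.3 1.1
  endloop
 endfacet
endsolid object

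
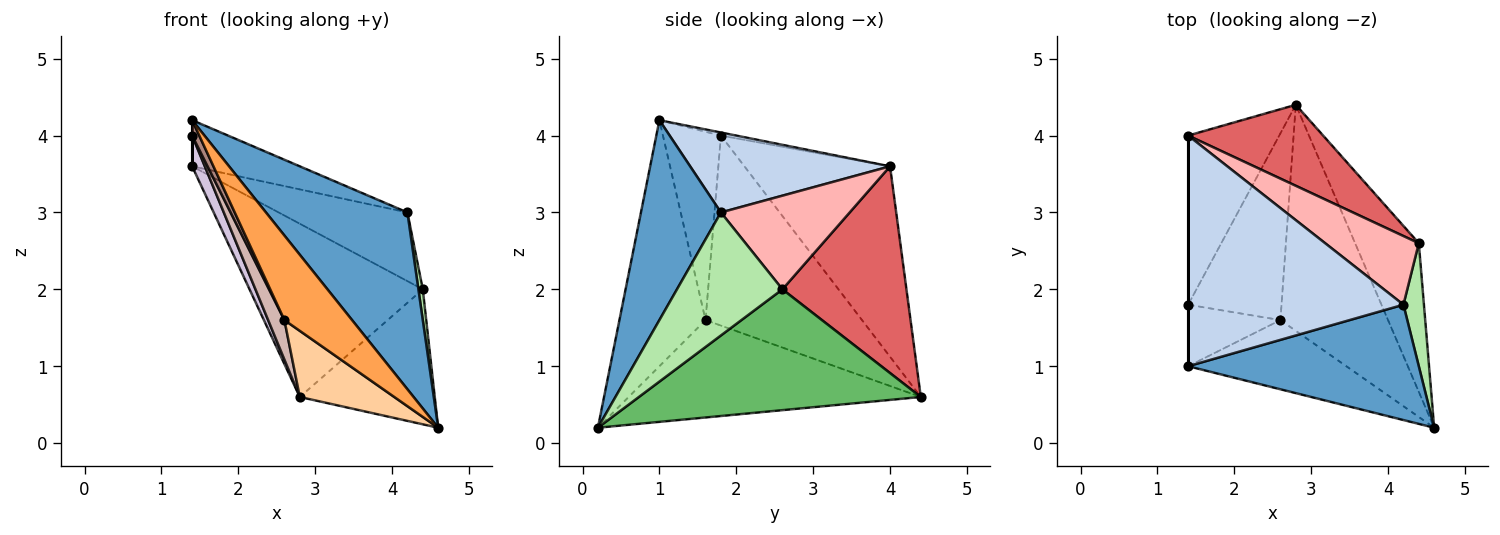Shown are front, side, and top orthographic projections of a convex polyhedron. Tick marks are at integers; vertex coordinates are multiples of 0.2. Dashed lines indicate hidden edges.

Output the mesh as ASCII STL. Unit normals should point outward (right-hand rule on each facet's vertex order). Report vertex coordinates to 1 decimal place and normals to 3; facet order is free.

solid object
 facet normal 0.428 -0.757 0.494
  outer loop
   vertex 4.2 1.8 3.0
   vertex 1.4 1.0 4.2
   vertex 4.6 0.2 0.2
  endloop
 endfacet
 facet normal 0.342 0.184 0.921
  outer loop
   vertex 1.4 4.0 3.6
   vertex 1.4 1.0 4.2
   vertex 4.2 1.8 3.0
  endloop
 endfacet
 facet normal -0.702 -0.551 -0.451
  outer loop
   vertex 2.6 1.6 1.6
   vertex 4.6 0.2 0.2
   vertex 1.4 1.0 4.2
  endloop
 endfacet
 facet normal -0.656 -0.212 -0.725
  outer loop
   vertex 2.6 1.6 1.6
   vertex 2.8 4.4 0.6
   vertex 4.6 0.2 0.2
  endloop
 endfacet
 facet normal 0.815 0.390 -0.429
  outer loop
   vertex 4.4 2.6 2.0
   vertex 4.6 0.2 0.2
   vertex 2.8 4.4 0.6
  endloop
 endfacet
 facet normal 0.986 -0.041 0.164
  outer loop
   vertex 4.4 2.6 2.0
   vertex 4.2 1.8 3.0
   vertex 4.6 0.2 0.2
  endloop
 endfacet
 facet normal 0.544 0.760 0.355
  outer loop
   vertex 4.4 2.6 2.0
   vertex 2.8 4.4 0.6
   vertex 1.4 4.0 3.6
  endloop
 endfacet
 facet normal 0.577 0.577 0.577
  outer loop
   vertex 4.4 2.6 2.0
   vertex 1.4 4.0 3.6
   vertex 4.2 1.8 3.0
  endloop
 endfacet
 facet normal -1.000 0.000 0.000
  outer loop
   vertex 1.4 1.8 4.0
   vertex 1.4 1.0 4.2
   vertex 1.4 4.0 3.6
  endloop
 endfacet
 facet normal -0.899 -0.078 -0.430
  outer loop
   vertex 1.4 1.8 4.0
   vertex 1.4 4.0 3.6
   vertex 2.8 4.4 0.6
  endloop
 endfacet
 facet normal -0.893 -0.109 -0.437
  outer loop
   vertex 1.4 1.8 4.0
   vertex 2.6 1.6 1.6
   vertex 1.4 1.0 4.2
  endloop
 endfacet
 facet normal -0.894 -0.093 -0.439
  outer loop
   vertex 1.4 1.8 4.0
   vertex 2.8 4.4 0.6
   vertex 2.6 1.6 1.6
  endloop
 endfacet
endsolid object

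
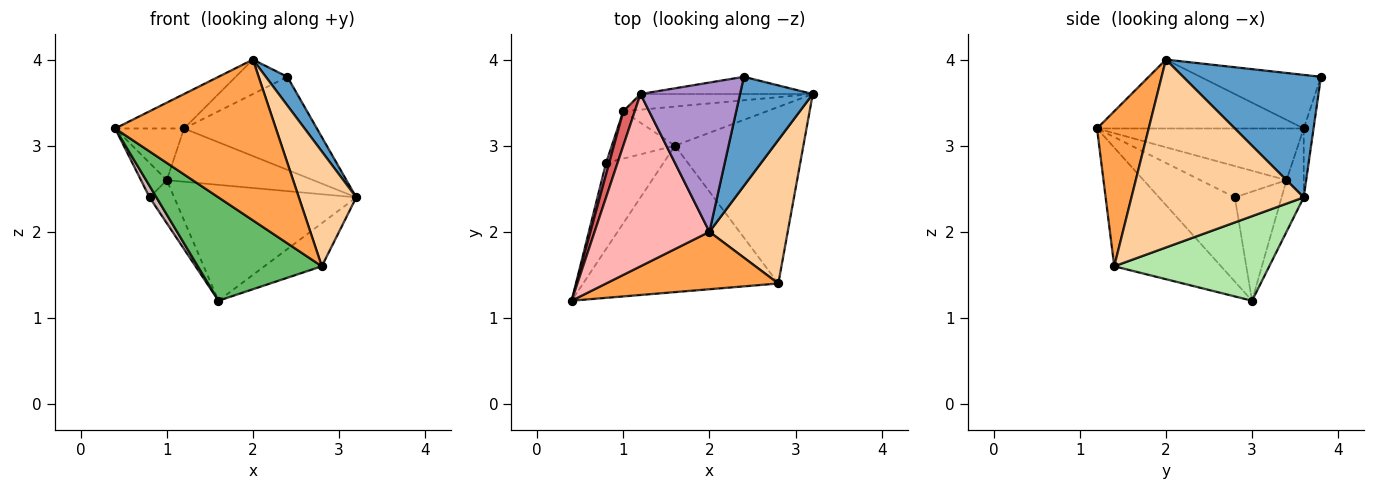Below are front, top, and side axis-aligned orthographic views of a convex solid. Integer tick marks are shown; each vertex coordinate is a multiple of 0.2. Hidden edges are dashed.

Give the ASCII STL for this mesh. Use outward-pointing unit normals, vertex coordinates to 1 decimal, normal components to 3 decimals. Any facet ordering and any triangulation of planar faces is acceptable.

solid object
 facet normal 0.852 -0.133 0.506
  outer loop
   vertex 2.0 2.0 4.0
   vertex 3.2 3.6 2.4
   vertex 2.4 3.8 3.8
  endloop
 endfacet
 facet normal -0.114 0.941 -0.318
  outer loop
   vertex 1.0 3.4 2.6
   vertex 3.2 3.6 2.4
   vertex 1.6 3.0 1.2
  endloop
 endfacet
 facet normal 0.290 -0.901 0.322
  outer loop
   vertex 2.8 1.4 1.6
   vertex 2.0 2.0 4.0
   vertex 0.4 1.2 3.2
  endloop
 endfacet
 facet normal 0.882 -0.294 0.368
  outer loop
   vertex 2.8 1.4 1.6
   vertex 3.2 3.6 2.4
   vertex 2.0 2.0 4.0
  endloop
 endfacet
 facet normal -0.445 -0.517 -0.732
  outer loop
   vertex 2.8 1.4 1.6
   vertex 0.4 1.2 3.2
   vertex 1.6 3.0 1.2
  endloop
 endfacet
 facet normal 0.539 0.200 -0.818
  outer loop
   vertex 2.8 1.4 1.6
   vertex 1.6 3.0 1.2
   vertex 3.2 3.6 2.4
  endloop
 endfacet
 facet normal -0.928 0.309 0.206
  outer loop
   vertex 1.2 3.6 3.2
   vertex 1.0 3.4 2.6
   vertex 0.4 1.2 3.2
  endloop
 endfacet
 facet normal -0.507 0.169 0.845
  outer loop
   vertex 1.2 3.6 3.2
   vertex 0.4 1.2 3.2
   vertex 2.0 2.0 4.0
  endloop
 endfacet
 facet normal -0.465 0.199 0.863
  outer loop
   vertex 1.2 3.6 3.2
   vertex 2.0 2.0 4.0
   vertex 2.4 3.8 3.8
  endloop
 endfacet
 facet normal -0.073 0.981 -0.182
  outer loop
   vertex 1.2 3.6 3.2
   vertex 2.4 3.8 3.8
   vertex 3.2 3.6 2.4
  endloop
 endfacet
 facet normal -0.112 0.953 -0.280
  outer loop
   vertex 1.2 3.6 3.2
   vertex 3.2 3.6 2.4
   vertex 1.0 3.4 2.6
  endloop
 endfacet
 facet normal -0.824 -0.075 -0.562
  outer loop
   vertex 0.8 2.8 2.4
   vertex 1.6 3.0 1.2
   vertex 0.4 1.2 3.2
  endloop
 endfacet
 facet normal -0.953 0.286 0.095
  outer loop
   vertex 0.8 2.8 2.4
   vertex 0.4 1.2 3.2
   vertex 1.0 3.4 2.6
  endloop
 endfacet
 facet normal -0.788 0.415 -0.456
  outer loop
   vertex 0.8 2.8 2.4
   vertex 1.0 3.4 2.6
   vertex 1.6 3.0 1.2
  endloop
 endfacet
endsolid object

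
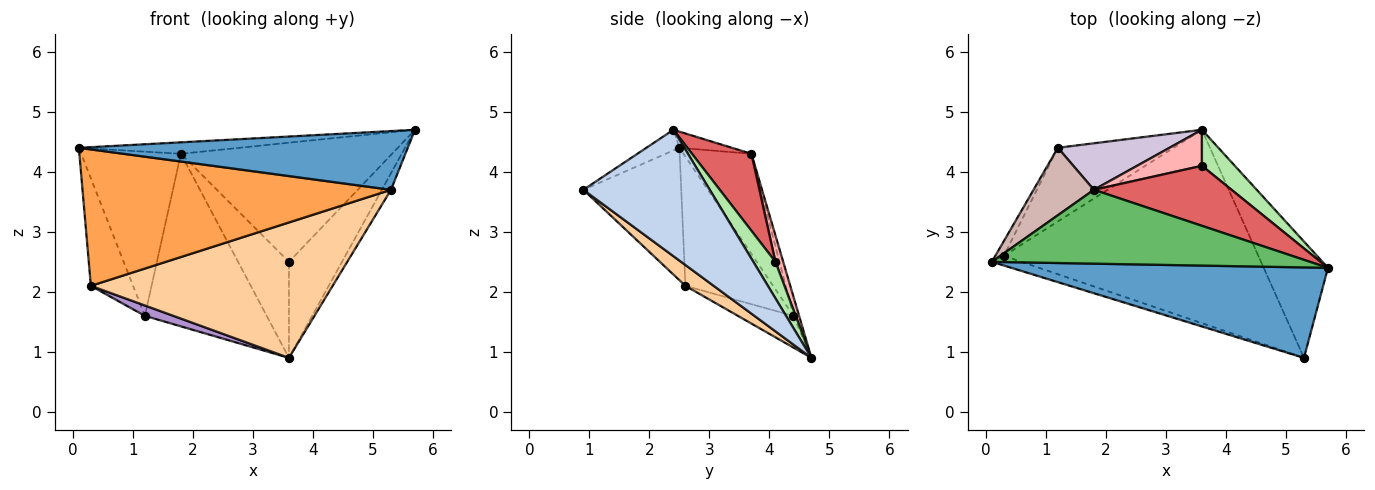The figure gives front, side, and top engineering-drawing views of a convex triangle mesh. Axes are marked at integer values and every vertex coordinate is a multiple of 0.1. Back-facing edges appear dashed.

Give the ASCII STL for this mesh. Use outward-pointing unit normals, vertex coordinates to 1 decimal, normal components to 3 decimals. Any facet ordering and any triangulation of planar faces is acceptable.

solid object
 facet normal -0.055 -0.544 0.837
  outer loop
   vertex 5.3 0.9 3.7
   vertex 5.7 2.4 4.7
   vertex 0.1 2.5 4.4
  endloop
 endfacet
 facet normal 0.889 0.064 -0.452
  outer loop
   vertex 5.3 0.9 3.7
   vertex 3.6 4.7 0.9
   vertex 5.7 2.4 4.7
  endloop
 endfacet
 facet normal -0.302 -0.951 -0.068
  outer loop
   vertex 0.3 2.6 2.1
   vertex 5.3 0.9 3.7
   vertex 0.1 2.5 4.4
  endloop
 endfacet
 facet normal 0.067 -0.572 -0.817
  outer loop
   vertex 0.3 2.6 2.1
   vertex 3.6 4.7 0.9
   vertex 5.3 0.9 3.7
  endloop
 endfacet
 facet normal -0.050 0.153 0.987
  outer loop
   vertex 1.8 3.7 4.3
   vertex 0.1 2.5 4.4
   vertex 5.7 2.4 4.7
  endloop
 endfacet
 facet normal 0.363 0.872 0.327
  outer loop
   vertex 3.6 4.1 2.5
   vertex 5.7 2.4 4.7
   vertex 3.6 4.7 0.9
  endloop
 endfacet
 facet normal 0.244 0.866 0.436
  outer loop
   vertex 3.6 4.1 2.5
   vertex 1.8 3.7 4.3
   vertex 5.7 2.4 4.7
  endloop
 endfacet
 facet normal 0.142 0.927 0.348
  outer loop
   vertex 3.6 4.1 2.5
   vertex 3.6 4.7 0.9
   vertex 1.8 3.7 4.3
  endloop
 endfacet
 facet normal -0.262 -0.135 -0.956
  outer loop
   vertex 1.2 4.4 1.6
   vertex 3.6 4.7 0.9
   vertex 0.3 2.6 2.1
  endloop
 endfacet
 facet normal -0.045 0.965 0.260
  outer loop
   vertex 1.2 4.4 1.6
   vertex 1.8 3.7 4.3
   vertex 3.6 4.7 0.9
  endloop
 endfacet
 facet normal -0.899 0.433 -0.059
  outer loop
   vertex 1.2 4.4 1.6
   vertex 0.3 2.6 2.1
   vertex 0.1 2.5 4.4
  endloop
 endfacet
 facet normal -0.533 0.782 0.321
  outer loop
   vertex 1.2 4.4 1.6
   vertex 0.1 2.5 4.4
   vertex 1.8 3.7 4.3
  endloop
 endfacet
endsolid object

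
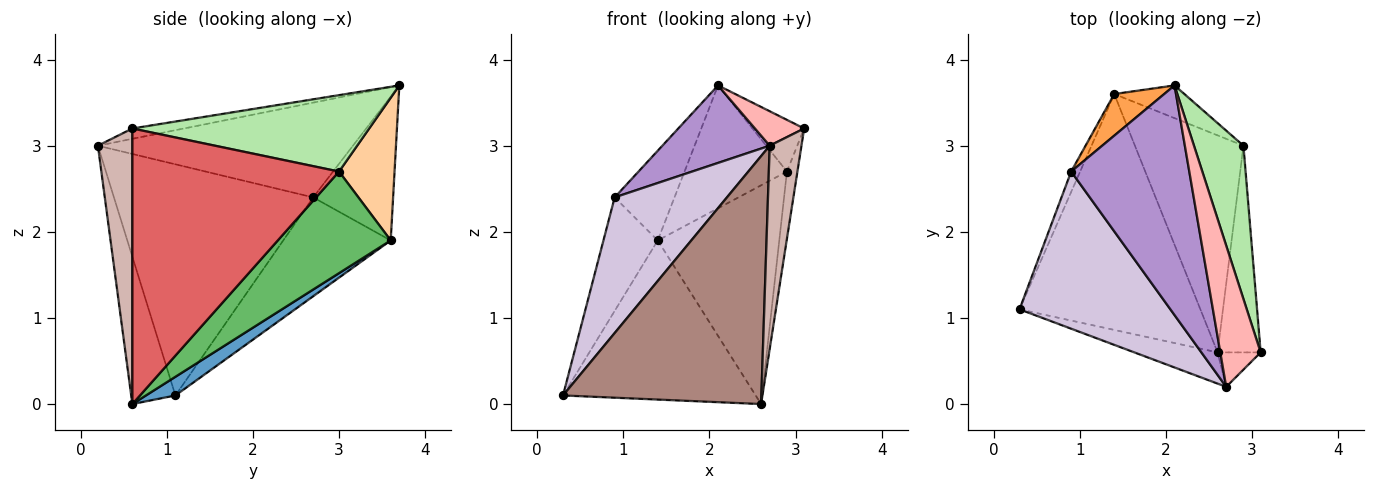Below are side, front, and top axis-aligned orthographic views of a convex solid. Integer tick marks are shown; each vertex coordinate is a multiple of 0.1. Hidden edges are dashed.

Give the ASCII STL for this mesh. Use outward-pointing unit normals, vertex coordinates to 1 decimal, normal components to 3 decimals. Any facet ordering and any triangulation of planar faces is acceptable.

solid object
 facet normal 0.085 0.557 -0.826
  outer loop
   vertex 1.4 3.6 1.9
   vertex 2.6 0.6 0.0
   vertex 0.3 1.1 0.1
  endloop
 endfacet
 facet normal -0.890 0.449 -0.081
  outer loop
   vertex 0.9 2.7 2.4
   vertex 1.4 3.6 1.9
   vertex 0.3 1.1 0.1
  endloop
 endfacet
 facet normal -0.771 0.577 0.268
  outer loop
   vertex 0.9 2.7 2.4
   vertex 2.1 3.7 3.7
   vertex 1.4 3.6 1.9
  endloop
 endfacet
 facet normal 0.464 0.856 -0.228
  outer loop
   vertex 2.9 3.0 2.7
   vertex 1.4 3.6 1.9
   vertex 2.1 3.7 3.7
  endloop
 endfacet
 facet normal 0.551 0.593 -0.588
  outer loop
   vertex 2.9 3.0 2.7
   vertex 2.6 0.6 0.0
   vertex 1.4 3.6 1.9
  endloop
 endfacet
 facet normal 0.826 0.180 0.534
  outer loop
   vertex 2.9 3.0 2.7
   vertex 2.1 3.7 3.7
   vertex 3.1 0.6 3.2
  endloop
 endfacet
 facet normal 0.987 0.050 -0.154
  outer loop
   vertex 2.9 3.0 2.7
   vertex 3.1 0.6 3.2
   vertex 2.6 0.6 0.0
  endloop
 endfacet
 facet normal -0.241 -0.230 0.943
  outer loop
   vertex 2.7 0.2 3.0
   vertex 3.1 0.6 3.2
   vertex 2.1 3.7 3.7
  endloop
 endfacet
 facet normal -0.605 -0.255 0.754
  outer loop
   vertex 2.7 0.2 3.0
   vertex 2.1 3.7 3.7
   vertex 0.9 2.7 2.4
  endloop
 endfacet
 facet normal -0.757 -0.427 0.494
  outer loop
   vertex 2.7 0.2 3.0
   vertex 0.9 2.7 2.4
   vertex 0.3 1.1 0.1
  endloop
 endfacet
 facet normal -0.216 -0.969 -0.122
  outer loop
   vertex 2.7 0.2 3.0
   vertex 0.3 1.1 0.1
   vertex 2.6 0.6 0.0
  endloop
 endfacet
 facet normal 0.730 -0.673 -0.114
  outer loop
   vertex 2.7 0.2 3.0
   vertex 2.6 0.6 0.0
   vertex 3.1 0.6 3.2
  endloop
 endfacet
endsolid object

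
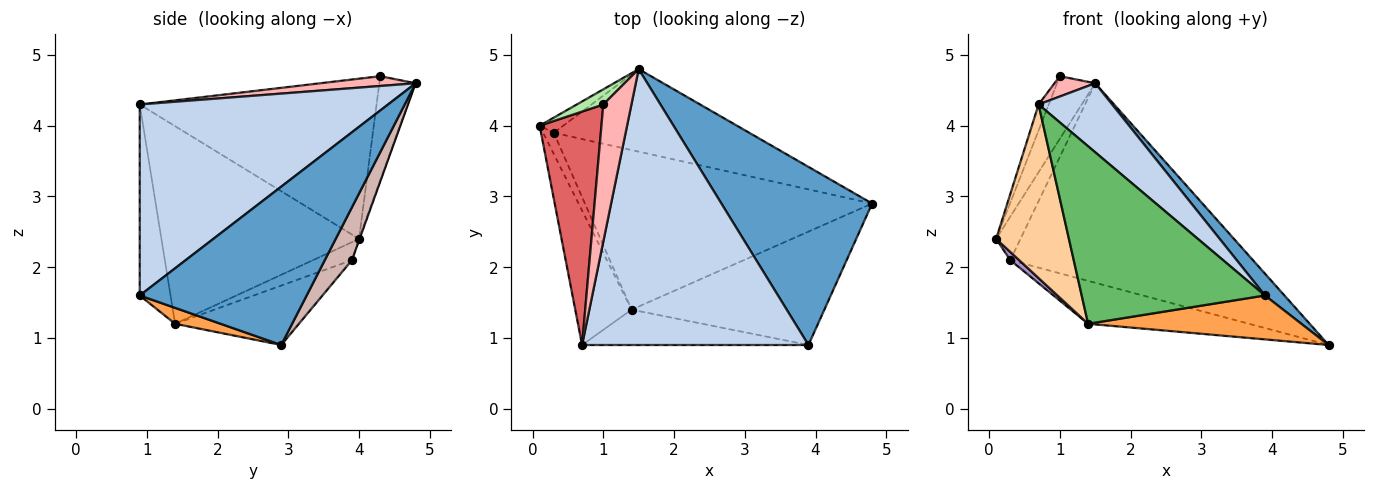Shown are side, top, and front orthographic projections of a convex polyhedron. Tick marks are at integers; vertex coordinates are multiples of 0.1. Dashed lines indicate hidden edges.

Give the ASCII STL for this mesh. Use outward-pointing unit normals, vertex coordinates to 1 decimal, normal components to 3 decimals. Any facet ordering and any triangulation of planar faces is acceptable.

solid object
 facet normal 0.722 -0.084 0.687
  outer loop
   vertex 1.5 4.8 4.6
   vertex 3.9 0.9 1.6
   vertex 4.8 2.9 0.9
  endloop
 endfacet
 facet normal 0.633 -0.188 0.751
  outer loop
   vertex 0.7 0.9 4.3
   vertex 3.9 0.9 1.6
   vertex 1.5 4.8 4.6
  endloop
 endfacet
 facet normal 0.077 -0.360 -0.930
  outer loop
   vertex 1.4 1.4 1.2
   vertex 4.8 2.9 0.9
   vertex 3.9 0.9 1.6
  endloop
 endfacet
 facet normal -0.906 -0.334 -0.259
  outer loop
   vertex 1.4 1.4 1.2
   vertex 0.7 0.9 4.3
   vertex 0.1 4.0 2.4
  endloop
 endfacet
 facet normal -0.163 -0.968 -0.193
  outer loop
   vertex 1.4 1.4 1.2
   vertex 3.9 0.9 1.6
   vertex 0.7 0.9 4.3
  endloop
 endfacet
 facet normal -0.679 0.714 0.173
  outer loop
   vertex 1.0 4.3 4.7
   vertex 1.5 4.8 4.6
   vertex 0.1 4.0 2.4
  endloop
 endfacet
 facet normal -0.932 0.040 0.360
  outer loop
   vertex 1.0 4.3 4.7
   vertex 0.1 4.0 2.4
   vertex 0.7 0.9 4.3
  endloop
 endfacet
 facet normal 0.326 -0.139 0.935
  outer loop
   vertex 1.0 4.3 4.7
   vertex 0.7 0.9 4.3
   vertex 1.5 4.8 4.6
  endloop
 endfacet
 facet normal -0.845 -0.192 -0.499
  outer loop
   vertex 0.3 3.9 2.1
   vertex 1.4 1.4 1.2
   vertex 0.1 4.0 2.4
  endloop
 endfacet
 facet normal -0.196 0.255 -0.947
  outer loop
   vertex 0.3 3.9 2.1
   vertex 4.8 2.9 0.9
   vertex 1.4 1.4 1.2
  endloop
 endfacet
 facet normal -0.022 0.944 -0.329
  outer loop
   vertex 0.3 3.9 2.1
   vertex 0.1 4.0 2.4
   vertex 1.5 4.8 4.6
  endloop
 endfacet
 facet normal 0.103 0.919 -0.380
  outer loop
   vertex 0.3 3.9 2.1
   vertex 1.5 4.8 4.6
   vertex 4.8 2.9 0.9
  endloop
 endfacet
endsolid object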